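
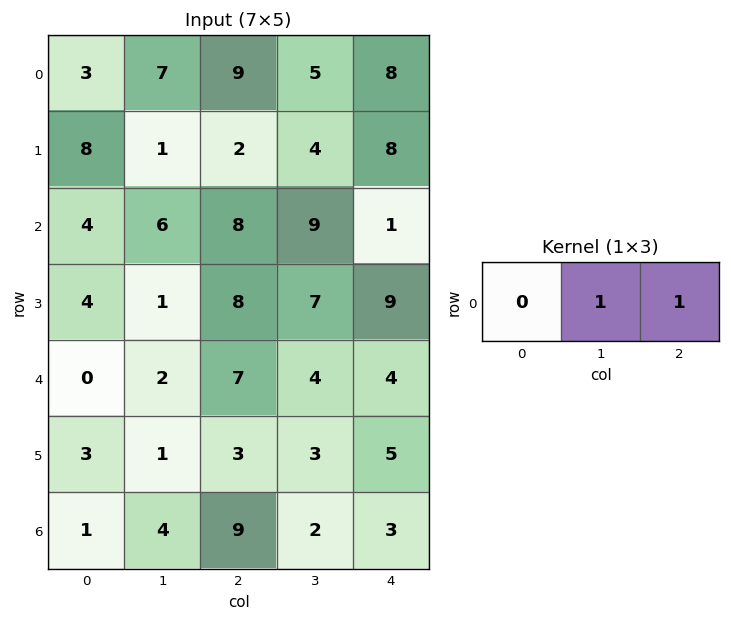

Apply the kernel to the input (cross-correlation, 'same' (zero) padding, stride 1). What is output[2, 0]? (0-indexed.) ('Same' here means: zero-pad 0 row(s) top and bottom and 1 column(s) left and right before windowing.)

10

The receptive field on the zero-padded input at this output position is [0 4 6]. Elementwise product with the kernel and sum: 4·1 + 6·1.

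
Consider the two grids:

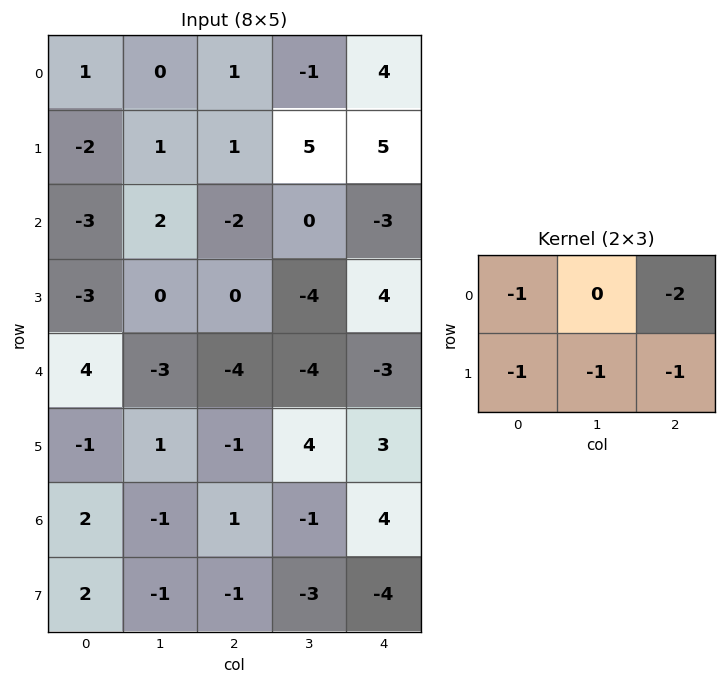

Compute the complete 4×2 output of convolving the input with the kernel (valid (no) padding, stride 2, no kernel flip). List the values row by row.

-3 -20
10 8
5 4
-4 -1

Output[0,0]: The receptive field on the input at this output position is [1 0 1 / -2 1 1]. Elementwise product with the kernel and sum: 1·-1 + 1·-2 + -2·-1 + 1·-1 + 1·-1.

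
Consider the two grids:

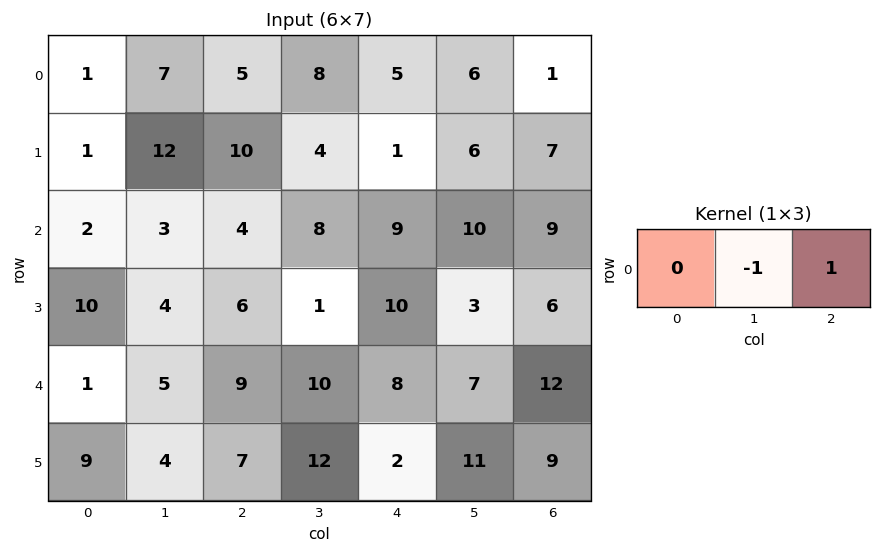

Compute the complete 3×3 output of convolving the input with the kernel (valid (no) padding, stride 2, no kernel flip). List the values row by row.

-2 -3 -5
1 1 -1
4 -2 5

Output[0,0]: The receptive field on the input at this output position is [1 7 5]. Elementwise product with the kernel and sum: 7·-1 + 5·1.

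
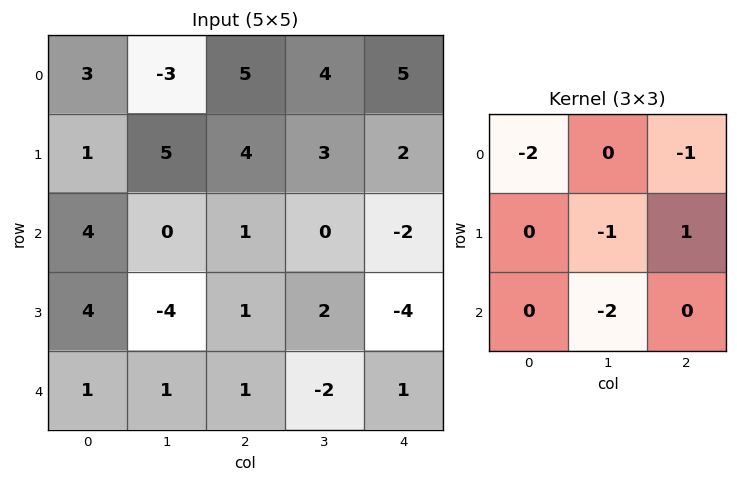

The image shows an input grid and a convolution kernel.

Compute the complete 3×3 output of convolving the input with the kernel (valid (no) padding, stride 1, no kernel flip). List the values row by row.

-12 -1 -16
3 -16 -16
-6 -1 -2

Output[0,0]: The receptive field on the input at this output position is [3 -3 5 / 1 5 4 / 4 0 1]. Elementwise product with the kernel and sum: 3·-2 + 5·-1 + 5·-1 + 4·1 + 0·-2.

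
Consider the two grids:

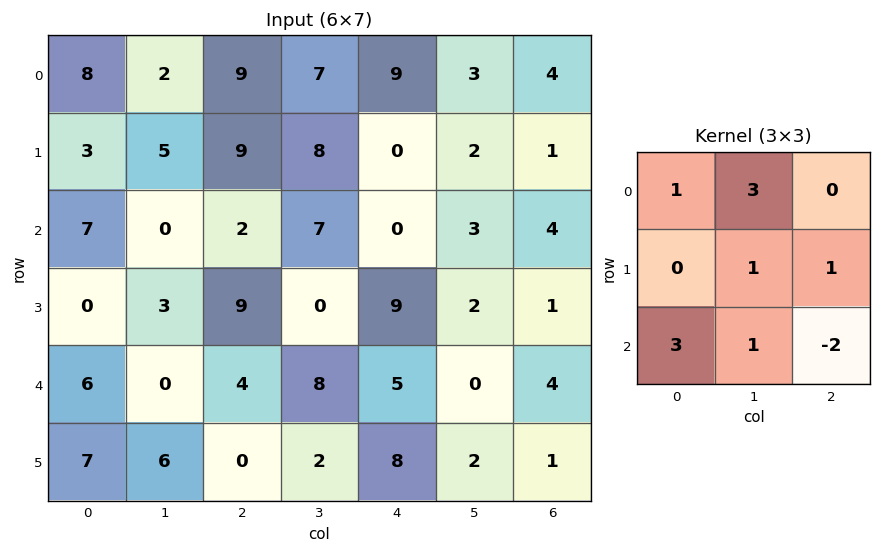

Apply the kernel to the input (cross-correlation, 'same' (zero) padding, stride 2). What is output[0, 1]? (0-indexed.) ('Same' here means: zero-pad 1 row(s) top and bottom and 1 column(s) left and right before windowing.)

The receptive field on the zero-padded input at this output position is [0 0 0 / 2 9 7 / 5 9 8]. Elementwise product with the kernel and sum: 0·1 + 0·3 + 9·1 + 7·1 + 5·3 + 9·1 + 8·-2.

24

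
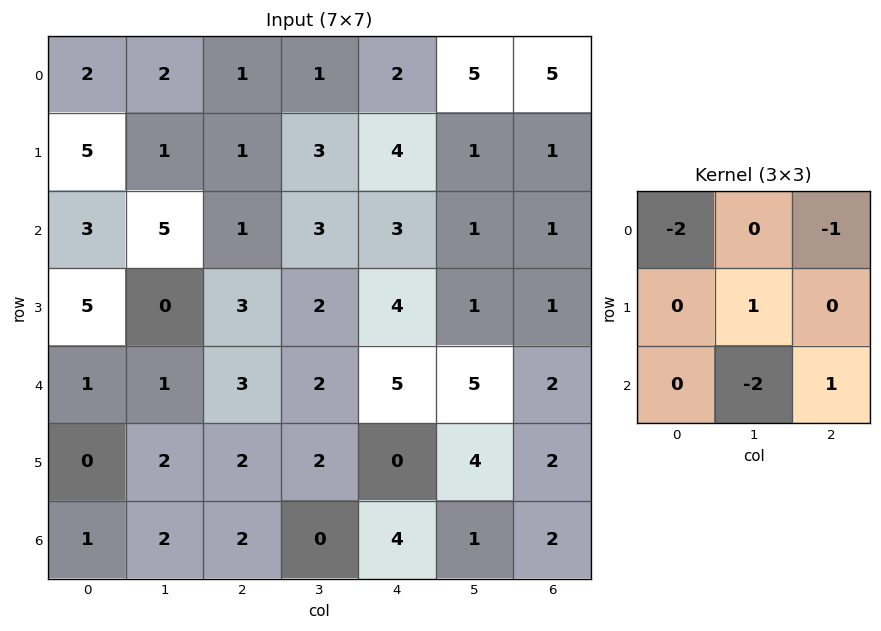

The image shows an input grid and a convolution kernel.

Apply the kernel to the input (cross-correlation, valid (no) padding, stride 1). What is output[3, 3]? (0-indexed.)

The receptive field on the input at this output position is [2 4 1 / 2 5 5 / 2 0 4]. Elementwise product with the kernel and sum: 2·-2 + 1·-1 + 5·1 + 0·-2 + 4·1.

4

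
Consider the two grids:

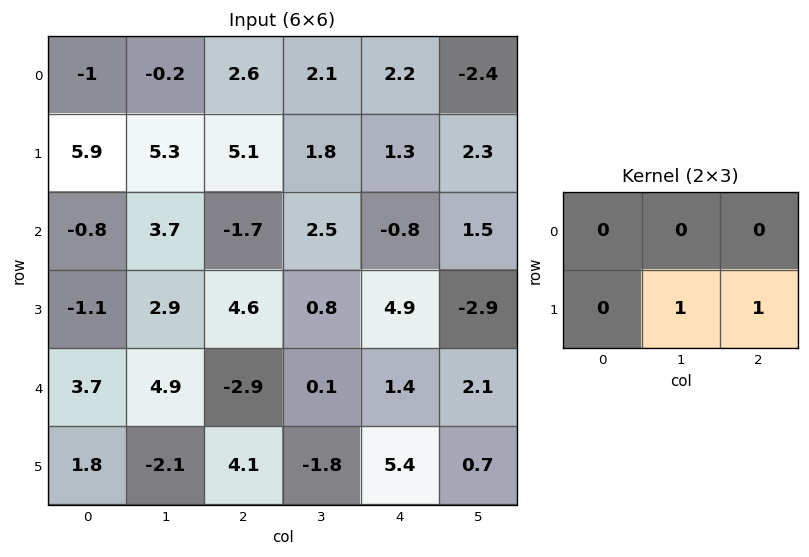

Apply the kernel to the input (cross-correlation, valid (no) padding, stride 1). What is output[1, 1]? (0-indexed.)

The receptive field on the input at this output position is [5.3 5.1 1.8 / 3.7 -1.7 2.5]. Elementwise product with the kernel and sum: -1.7·1 + 2.5·1.

0.8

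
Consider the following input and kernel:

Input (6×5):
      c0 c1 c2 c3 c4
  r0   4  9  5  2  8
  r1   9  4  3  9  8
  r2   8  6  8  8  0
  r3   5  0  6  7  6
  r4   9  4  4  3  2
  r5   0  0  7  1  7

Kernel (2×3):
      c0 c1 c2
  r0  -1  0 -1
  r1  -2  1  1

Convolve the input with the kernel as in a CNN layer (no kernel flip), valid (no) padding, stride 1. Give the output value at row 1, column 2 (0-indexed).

The receptive field on the input at this output position is [3 9 8 / 8 8 0]. Elementwise product with the kernel and sum: 3·-1 + 8·-1 + 8·-2 + 8·1 + 0·1.

-19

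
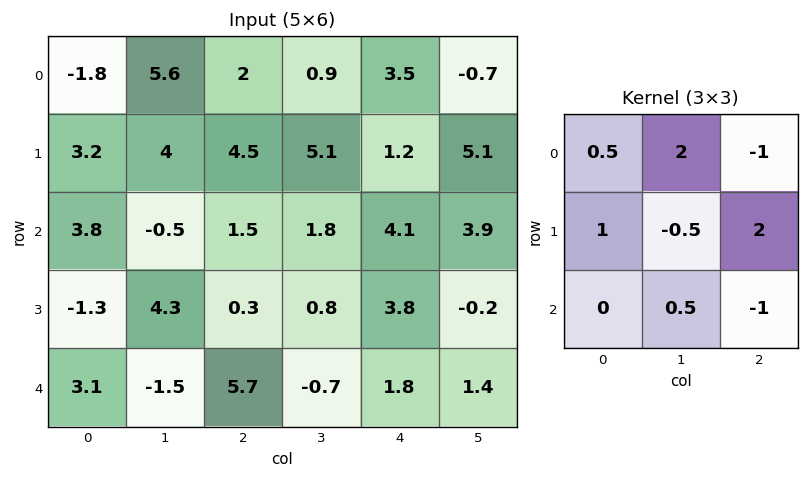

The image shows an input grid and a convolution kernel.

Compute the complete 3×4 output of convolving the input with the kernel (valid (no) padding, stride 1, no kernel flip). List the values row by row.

Output[0,0]: The receptive field on the input at this output position is [-1.8 5.6 2 / 3.2 4 4.5 / 3.8 -0.5 1.5]. Elementwise product with the kernel and sum: -1.8·0.5 + 5.6·2 + 2·-1 + 3.2·1 + 4·-0.5 + 4.5·2 + -0.5·0.5 + 1.5·-1.

16.75 16.8 0.45 21
14 7.6 16.65 9.5
-9.9 10.25 5.6 3.2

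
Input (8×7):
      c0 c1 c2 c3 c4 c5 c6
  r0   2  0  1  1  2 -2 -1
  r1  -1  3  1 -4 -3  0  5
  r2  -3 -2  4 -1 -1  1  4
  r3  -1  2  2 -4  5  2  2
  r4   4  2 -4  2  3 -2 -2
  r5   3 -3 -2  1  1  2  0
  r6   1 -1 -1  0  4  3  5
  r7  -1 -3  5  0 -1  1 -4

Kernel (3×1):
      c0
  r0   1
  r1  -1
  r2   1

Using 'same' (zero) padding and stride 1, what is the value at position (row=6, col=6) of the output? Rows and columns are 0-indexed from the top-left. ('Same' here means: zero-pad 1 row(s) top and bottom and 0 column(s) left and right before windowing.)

The receptive field on the zero-padded input at this output position is [0 / 5 / -4]. Elementwise product with the kernel and sum: 0·1 + 5·-1 + -4·1.

-9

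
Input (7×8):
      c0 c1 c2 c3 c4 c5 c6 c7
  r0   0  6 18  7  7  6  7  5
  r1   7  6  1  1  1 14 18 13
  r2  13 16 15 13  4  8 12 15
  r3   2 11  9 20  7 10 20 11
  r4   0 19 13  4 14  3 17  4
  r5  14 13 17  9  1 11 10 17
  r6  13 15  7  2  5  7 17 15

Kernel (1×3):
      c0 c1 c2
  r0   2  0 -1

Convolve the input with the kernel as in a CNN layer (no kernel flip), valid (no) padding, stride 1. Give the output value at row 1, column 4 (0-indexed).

The receptive field on the input at this output position is [1 14 18]. Elementwise product with the kernel and sum: 1·2 + 18·-1.

-16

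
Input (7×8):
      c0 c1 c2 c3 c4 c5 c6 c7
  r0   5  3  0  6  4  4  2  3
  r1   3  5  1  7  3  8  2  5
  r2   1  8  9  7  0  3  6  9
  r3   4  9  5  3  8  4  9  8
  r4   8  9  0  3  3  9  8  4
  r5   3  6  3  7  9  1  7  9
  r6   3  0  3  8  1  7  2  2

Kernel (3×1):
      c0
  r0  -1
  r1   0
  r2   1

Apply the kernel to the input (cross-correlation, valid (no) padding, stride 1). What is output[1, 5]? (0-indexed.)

-4

The receptive field on the input at this output position is [8 / 3 / 4]. Elementwise product with the kernel and sum: 8·-1 + 4·1.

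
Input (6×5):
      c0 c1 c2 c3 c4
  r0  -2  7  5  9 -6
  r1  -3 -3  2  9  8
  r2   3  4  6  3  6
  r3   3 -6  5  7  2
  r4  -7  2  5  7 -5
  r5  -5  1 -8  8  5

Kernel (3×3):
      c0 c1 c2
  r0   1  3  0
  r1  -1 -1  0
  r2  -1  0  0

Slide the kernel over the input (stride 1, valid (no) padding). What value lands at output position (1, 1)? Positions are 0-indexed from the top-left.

The receptive field on the input at this output position is [-3 2 9 / 4 6 3 / -6 5 7]. Elementwise product with the kernel and sum: -3·1 + 2·3 + 4·-1 + 6·-1 + -6·-1.

-1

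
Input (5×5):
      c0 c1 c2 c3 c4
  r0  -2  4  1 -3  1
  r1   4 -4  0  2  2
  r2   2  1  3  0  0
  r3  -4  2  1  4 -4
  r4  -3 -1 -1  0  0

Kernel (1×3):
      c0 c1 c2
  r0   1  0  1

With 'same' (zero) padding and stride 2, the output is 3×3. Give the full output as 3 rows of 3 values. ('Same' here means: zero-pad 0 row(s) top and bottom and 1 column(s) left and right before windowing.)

4 1 -3
1 1 0
-1 -1 0

Output[0,0]: The receptive field on the zero-padded input at this output position is [0 -2 4]. Elementwise product with the kernel and sum: 0·1 + 4·1.
Output[0,1]: The receptive field on the zero-padded input at this output position is [4 1 -3]. Elementwise product with the kernel and sum: 4·1 + -3·1.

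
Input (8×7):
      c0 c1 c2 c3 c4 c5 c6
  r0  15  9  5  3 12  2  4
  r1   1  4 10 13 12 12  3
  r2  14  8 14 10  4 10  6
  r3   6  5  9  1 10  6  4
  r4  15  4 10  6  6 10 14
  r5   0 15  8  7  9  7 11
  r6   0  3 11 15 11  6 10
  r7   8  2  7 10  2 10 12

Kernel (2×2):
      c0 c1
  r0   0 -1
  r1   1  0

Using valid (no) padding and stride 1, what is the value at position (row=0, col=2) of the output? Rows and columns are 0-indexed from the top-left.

7

The receptive field on the input at this output position is [5 3 / 10 13]. Elementwise product with the kernel and sum: 3·-1 + 10·1.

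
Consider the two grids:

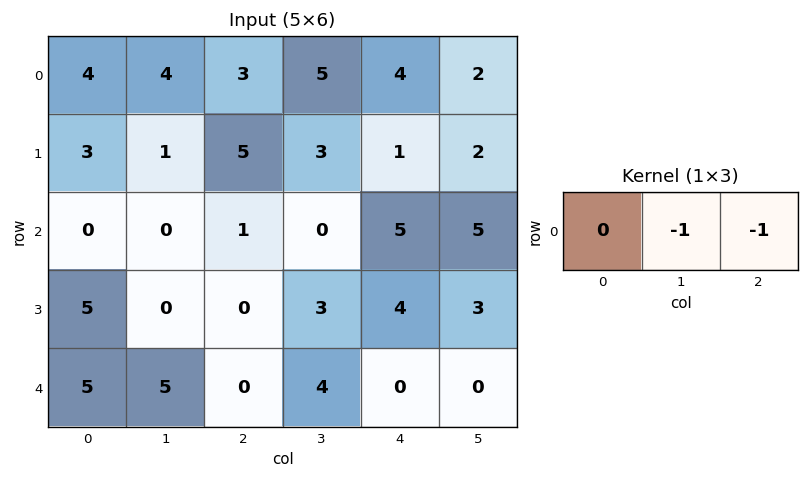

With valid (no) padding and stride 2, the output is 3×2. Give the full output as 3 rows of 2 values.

Output[0,0]: The receptive field on the input at this output position is [4 4 3]. Elementwise product with the kernel and sum: 4·-1 + 3·-1.
Output[0,1]: The receptive field on the input at this output position is [3 5 4]. Elementwise product with the kernel and sum: 5·-1 + 4·-1.

-7 -9
-1 -5
-5 -4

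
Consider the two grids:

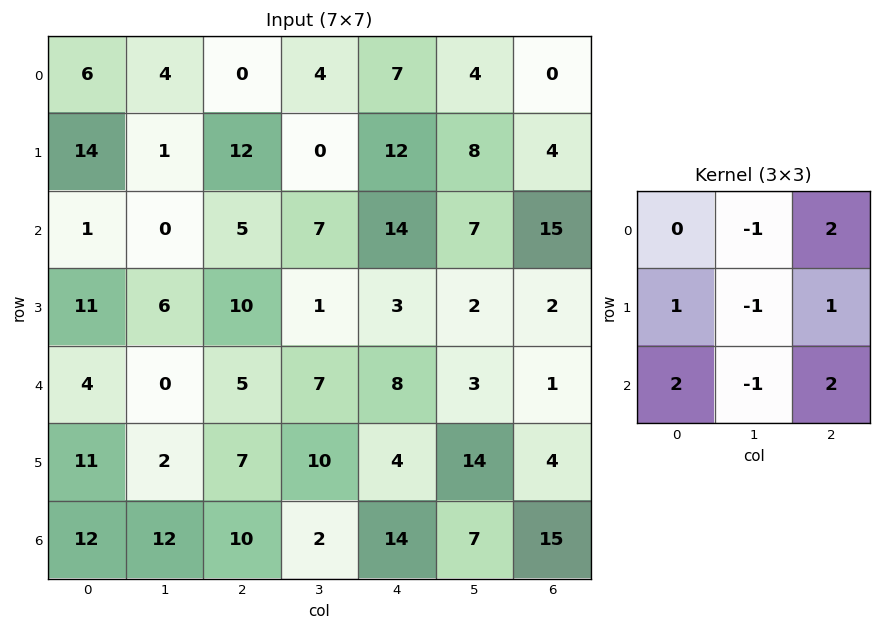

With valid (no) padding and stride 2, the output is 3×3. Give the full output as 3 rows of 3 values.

Output[0,0]: The receptive field on the input at this output position is [6 4 0 / 14 1 12 / 1 0 5]. Elementwise product with the kernel and sum: 4·-1 + 0·2 + 14·1 + 1·-1 + 12·1 + 1·2 + 0·-1 + 5·2.

33 65 55
43 52 41
58 56 44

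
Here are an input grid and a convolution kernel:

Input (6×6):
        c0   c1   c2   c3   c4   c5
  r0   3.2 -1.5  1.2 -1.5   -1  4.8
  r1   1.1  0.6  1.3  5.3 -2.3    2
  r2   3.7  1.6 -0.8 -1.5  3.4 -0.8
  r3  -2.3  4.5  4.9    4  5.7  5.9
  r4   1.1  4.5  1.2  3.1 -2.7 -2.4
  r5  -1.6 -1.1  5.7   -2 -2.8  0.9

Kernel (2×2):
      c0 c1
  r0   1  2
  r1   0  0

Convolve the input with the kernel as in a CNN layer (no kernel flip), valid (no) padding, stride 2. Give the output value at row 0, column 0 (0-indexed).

0.2

The receptive field on the input at this output position is [3.2 -1.5 / 1.1 0.6]. Elementwise product with the kernel and sum: 3.2·1 + -1.5·2.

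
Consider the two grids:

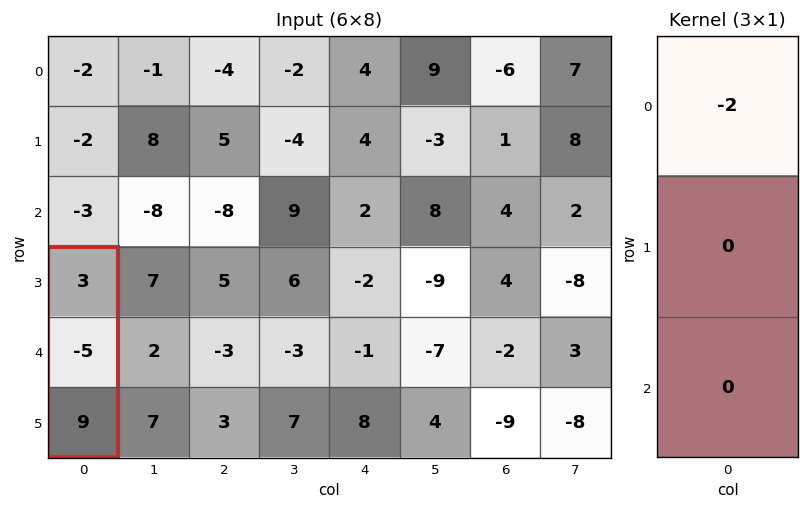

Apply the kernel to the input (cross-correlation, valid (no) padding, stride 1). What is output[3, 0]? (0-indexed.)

-6

The receptive field on the input at this output position is [3 / -5 / 9]. Elementwise product with the kernel and sum: 3·-2.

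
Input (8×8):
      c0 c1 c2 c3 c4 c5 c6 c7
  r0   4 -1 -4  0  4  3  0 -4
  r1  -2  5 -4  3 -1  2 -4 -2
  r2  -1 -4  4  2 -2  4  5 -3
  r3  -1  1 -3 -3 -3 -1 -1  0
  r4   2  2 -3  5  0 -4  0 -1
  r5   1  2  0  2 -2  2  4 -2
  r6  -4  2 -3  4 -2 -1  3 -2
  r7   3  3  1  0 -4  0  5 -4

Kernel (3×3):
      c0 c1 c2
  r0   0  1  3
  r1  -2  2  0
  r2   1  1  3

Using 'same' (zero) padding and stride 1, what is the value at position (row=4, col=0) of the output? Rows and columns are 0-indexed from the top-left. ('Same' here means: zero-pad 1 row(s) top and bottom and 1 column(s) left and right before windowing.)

13

The receptive field on the zero-padded input at this output position is [0 -1 1 / 0 2 2 / 0 1 2]. Elementwise product with the kernel and sum: -1·1 + 1·3 + 0·-2 + 2·2 + 0·1 + 1·1 + 2·3.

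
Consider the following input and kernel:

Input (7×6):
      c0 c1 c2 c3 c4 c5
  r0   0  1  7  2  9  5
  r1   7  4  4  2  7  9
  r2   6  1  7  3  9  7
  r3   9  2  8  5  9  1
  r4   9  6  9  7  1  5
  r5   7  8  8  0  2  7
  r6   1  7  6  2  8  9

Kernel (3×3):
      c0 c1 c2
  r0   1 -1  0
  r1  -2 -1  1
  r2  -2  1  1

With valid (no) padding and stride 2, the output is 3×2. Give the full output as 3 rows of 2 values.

-19 0
-10 -18
0 -14

Output[0,0]: The receptive field on the input at this output position is [0 1 7 / 7 4 4 / 6 1 7]. Elementwise product with the kernel and sum: 0·1 + 1·-1 + 7·-2 + 4·-1 + 4·1 + 6·-2 + 1·1 + 7·1.
Output[0,1]: The receptive field on the input at this output position is [7 2 9 / 4 2 7 / 7 3 9]. Elementwise product with the kernel and sum: 7·1 + 2·-1 + 4·-2 + 2·-1 + 7·1 + 7·-2 + 3·1 + 9·1.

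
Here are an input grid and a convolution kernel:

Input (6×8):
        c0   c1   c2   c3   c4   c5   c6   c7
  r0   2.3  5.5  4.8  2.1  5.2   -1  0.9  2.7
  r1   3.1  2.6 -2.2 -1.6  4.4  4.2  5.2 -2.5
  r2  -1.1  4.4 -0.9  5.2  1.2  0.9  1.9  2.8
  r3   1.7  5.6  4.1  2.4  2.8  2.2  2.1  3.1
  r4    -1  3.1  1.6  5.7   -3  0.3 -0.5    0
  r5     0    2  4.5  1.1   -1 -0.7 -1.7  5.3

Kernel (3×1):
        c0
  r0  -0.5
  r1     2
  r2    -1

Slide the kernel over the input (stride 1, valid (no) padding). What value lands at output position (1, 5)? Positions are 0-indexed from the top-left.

The receptive field on the input at this output position is [4.2 / 0.9 / 2.2]. Elementwise product with the kernel and sum: 4.2·-0.5 + 0.9·2 + 2.2·-1.

-2.5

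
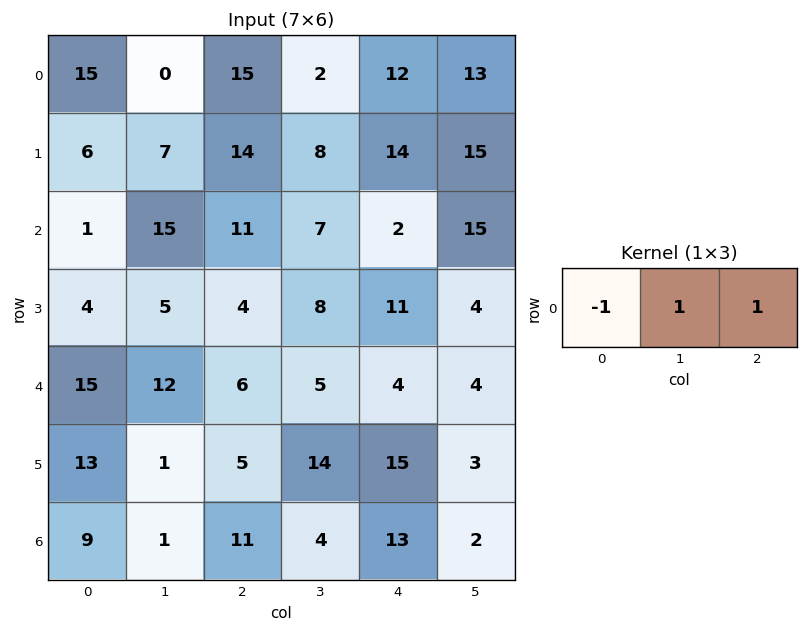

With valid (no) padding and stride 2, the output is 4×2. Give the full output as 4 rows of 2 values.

0 -1
25 -2
3 3
3 6

Output[0,0]: The receptive field on the input at this output position is [15 0 15]. Elementwise product with the kernel and sum: 15·-1 + 0·1 + 15·1.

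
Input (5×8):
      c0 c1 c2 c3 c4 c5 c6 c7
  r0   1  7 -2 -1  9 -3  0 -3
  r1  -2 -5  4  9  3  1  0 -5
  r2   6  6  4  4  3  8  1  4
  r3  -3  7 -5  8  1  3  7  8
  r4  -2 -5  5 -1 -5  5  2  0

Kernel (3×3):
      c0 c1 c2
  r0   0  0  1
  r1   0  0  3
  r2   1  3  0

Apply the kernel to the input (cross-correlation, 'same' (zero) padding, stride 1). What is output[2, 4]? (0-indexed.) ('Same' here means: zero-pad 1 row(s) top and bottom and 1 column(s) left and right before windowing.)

The receptive field on the zero-padded input at this output position is [9 3 1 / 4 3 8 / 8 1 3]. Elementwise product with the kernel and sum: 1·1 + 8·3 + 8·1 + 1·3.

36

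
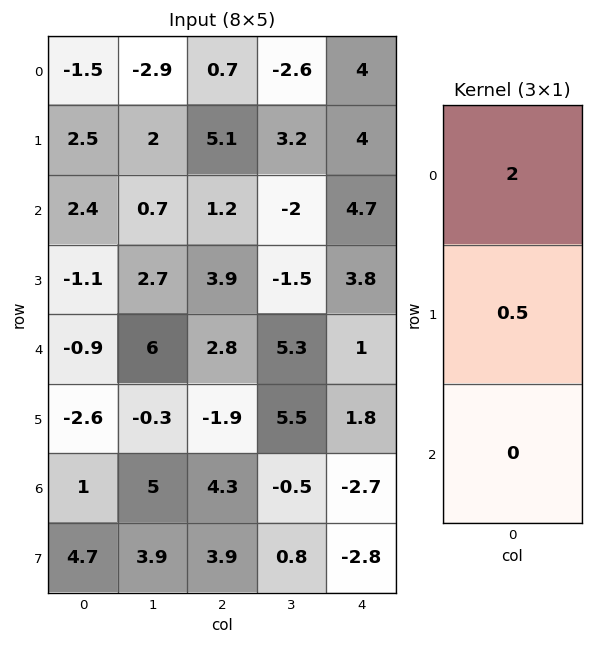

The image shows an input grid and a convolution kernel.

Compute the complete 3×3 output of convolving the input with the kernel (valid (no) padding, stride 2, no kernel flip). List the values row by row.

-1.75 3.95 10
4.25 4.35 11.3
-3.1 4.65 2.9

Output[0,0]: The receptive field on the input at this output position is [-1.5 / 2.5 / 2.4]. Elementwise product with the kernel and sum: -1.5·2 + 2.5·0.5.
Output[0,1]: The receptive field on the input at this output position is [0.7 / 5.1 / 1.2]. Elementwise product with the kernel and sum: 0.7·2 + 5.1·0.5.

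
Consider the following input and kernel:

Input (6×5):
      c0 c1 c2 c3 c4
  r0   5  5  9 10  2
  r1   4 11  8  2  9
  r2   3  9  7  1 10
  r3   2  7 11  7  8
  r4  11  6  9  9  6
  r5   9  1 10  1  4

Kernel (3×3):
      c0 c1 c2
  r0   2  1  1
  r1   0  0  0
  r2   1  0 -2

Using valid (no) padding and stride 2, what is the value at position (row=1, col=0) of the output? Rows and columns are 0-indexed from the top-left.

The receptive field on the input at this output position is [3 9 7 / 2 7 11 / 11 6 9]. Elementwise product with the kernel and sum: 3·2 + 9·1 + 7·1 + 11·1 + 9·-2.

15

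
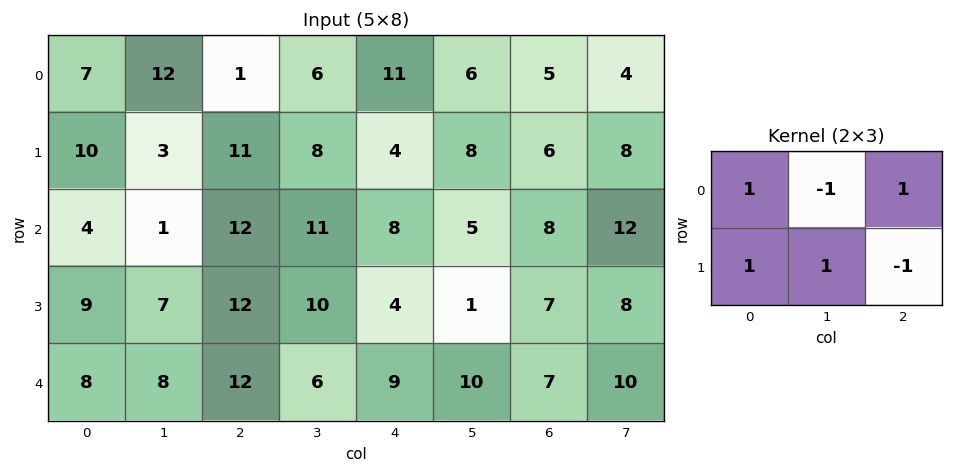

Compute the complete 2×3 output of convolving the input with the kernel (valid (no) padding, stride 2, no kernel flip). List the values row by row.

Output[0,0]: The receptive field on the input at this output position is [7 12 1 / 10 3 11]. Elementwise product with the kernel and sum: 7·1 + 12·-1 + 1·1 + 10·1 + 3·1 + 11·-1.

-2 21 16
19 27 9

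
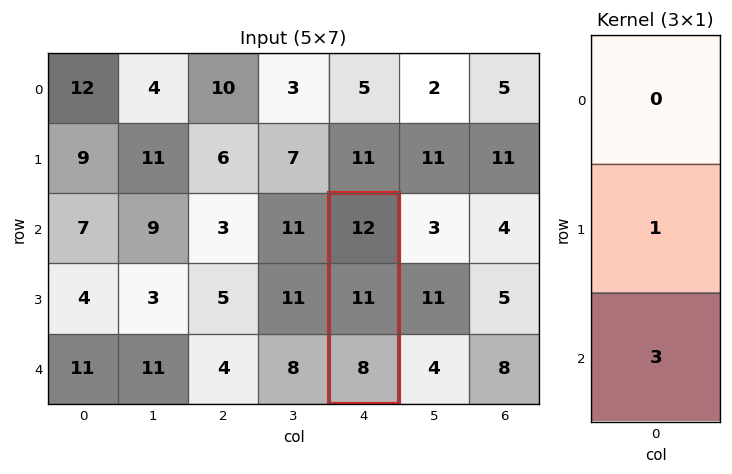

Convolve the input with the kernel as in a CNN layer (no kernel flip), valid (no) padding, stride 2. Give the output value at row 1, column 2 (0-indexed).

35

The receptive field on the input at this output position is [12 / 11 / 8]. Elementwise product with the kernel and sum: 11·1 + 8·3.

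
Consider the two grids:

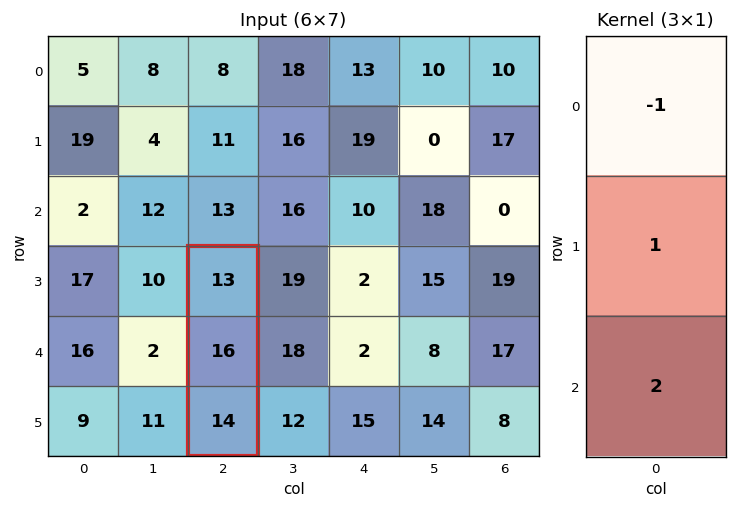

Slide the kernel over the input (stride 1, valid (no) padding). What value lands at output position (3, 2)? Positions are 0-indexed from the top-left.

The receptive field on the input at this output position is [13 / 16 / 14]. Elementwise product with the kernel and sum: 13·-1 + 16·1 + 14·2.

31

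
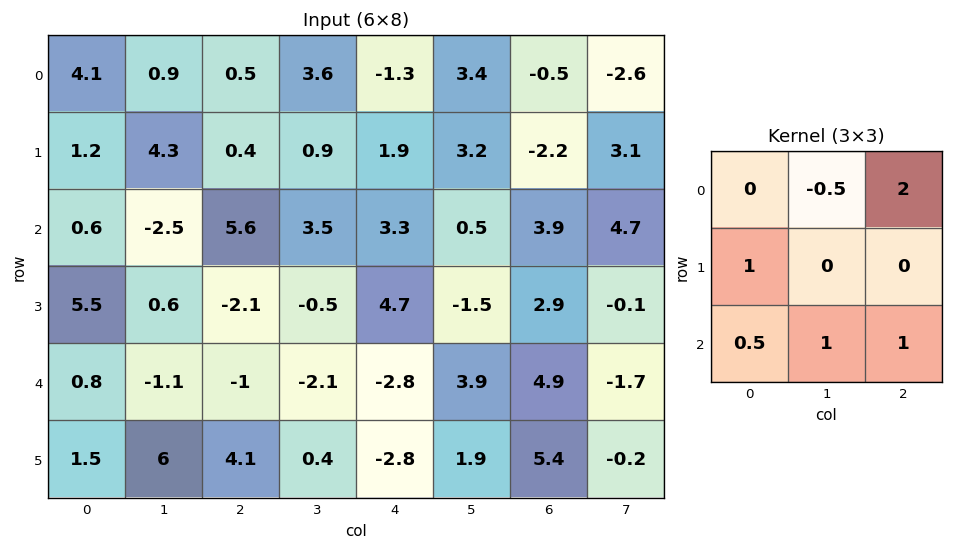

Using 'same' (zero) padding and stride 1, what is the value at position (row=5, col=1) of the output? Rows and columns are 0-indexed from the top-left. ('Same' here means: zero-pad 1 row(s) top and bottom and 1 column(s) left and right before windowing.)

The receptive field on the zero-padded input at this output position is [0.8 -1.1 -1 / 1.5 6 4.1 / 0 0 0]. Elementwise product with the kernel and sum: -1.1·-0.5 + -1·2 + 1.5·1 + 0·0.5 + 0·1 + 0·1.

0.05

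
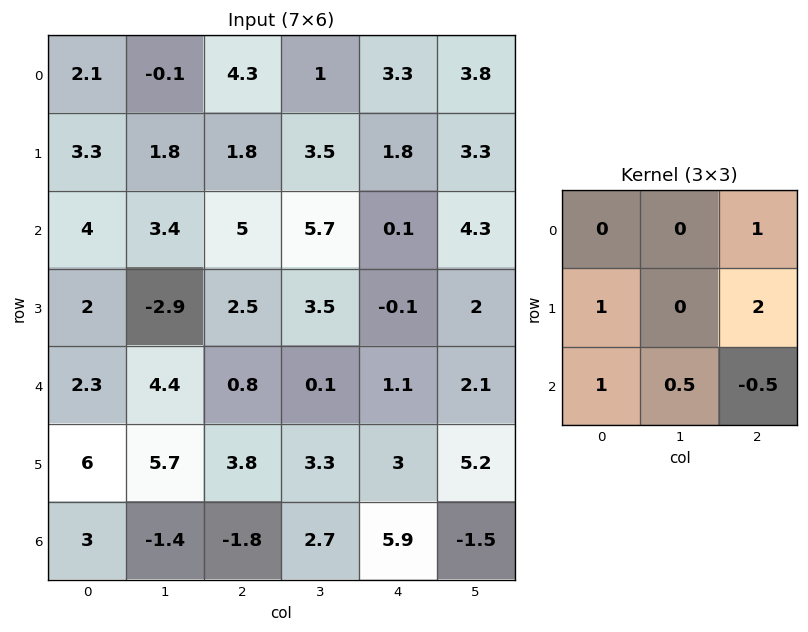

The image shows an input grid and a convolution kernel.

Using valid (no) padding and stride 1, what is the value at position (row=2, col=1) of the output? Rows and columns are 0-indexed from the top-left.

The receptive field on the input at this output position is [3.4 5 5.7 / -2.9 2.5 3.5 / 4.4 0.8 0.1]. Elementwise product with the kernel and sum: 5.7·1 + -2.9·1 + 3.5·2 + 4.4·1 + 0.8·0.5 + 0.1·-0.5.

14.55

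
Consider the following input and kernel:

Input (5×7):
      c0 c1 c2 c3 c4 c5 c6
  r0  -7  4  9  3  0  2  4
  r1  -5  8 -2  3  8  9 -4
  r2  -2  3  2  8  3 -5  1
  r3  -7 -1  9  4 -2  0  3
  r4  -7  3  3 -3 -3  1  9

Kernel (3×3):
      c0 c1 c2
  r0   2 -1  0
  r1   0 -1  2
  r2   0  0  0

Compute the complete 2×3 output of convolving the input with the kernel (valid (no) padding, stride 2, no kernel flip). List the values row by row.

Output[0,0]: The receptive field on the input at this output position is [-7 4 9 / -5 8 -2 / -2 3 2]. Elementwise product with the kernel and sum: -7·2 + 4·-1 + 8·-1 + -2·2.

-30 28 -19
12 -12 17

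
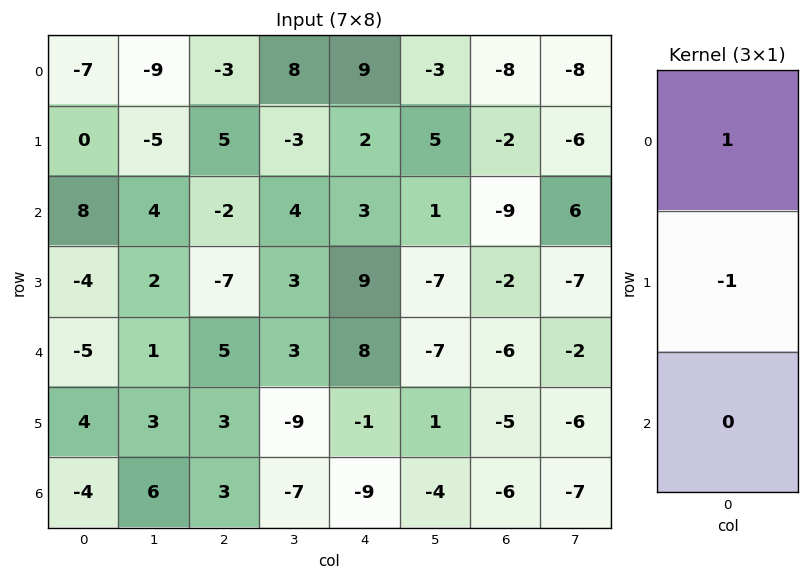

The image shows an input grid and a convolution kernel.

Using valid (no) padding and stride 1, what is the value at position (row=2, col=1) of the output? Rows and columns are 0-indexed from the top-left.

2

The receptive field on the input at this output position is [4 / 2 / 1]. Elementwise product with the kernel and sum: 4·1 + 2·-1.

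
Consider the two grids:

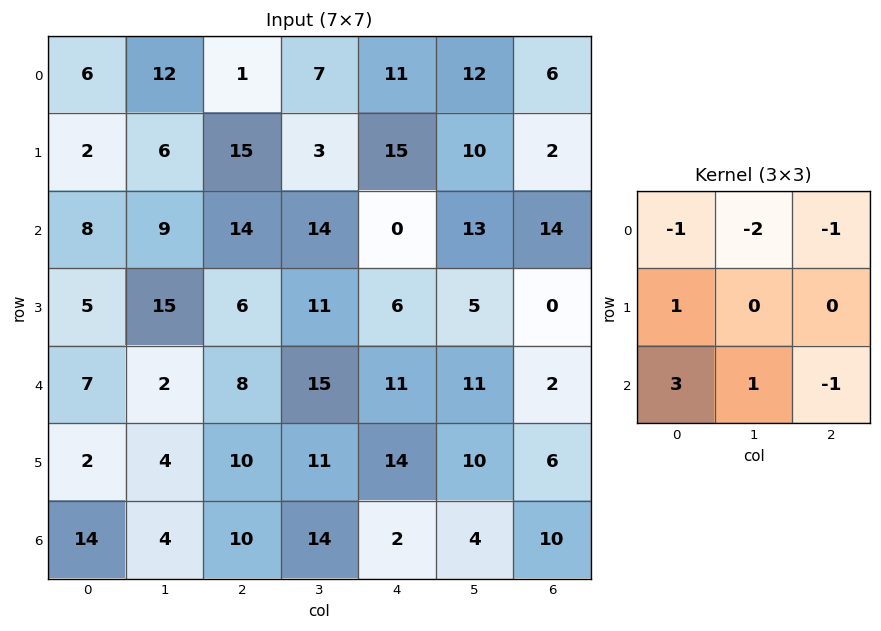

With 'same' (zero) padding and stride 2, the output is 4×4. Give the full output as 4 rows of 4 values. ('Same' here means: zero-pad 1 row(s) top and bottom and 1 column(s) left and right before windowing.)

-4 42 21 44
-20 10 5 14
-27 -25 24 42
-8 -31 -35 -18

Output[0,0]: The receptive field on the zero-padded input at this output position is [0 0 0 / 0 6 12 / 0 2 6]. Elementwise product with the kernel and sum: 0·-1 + 0·-2 + 0·-1 + 0·1 + 0·3 + 2·1 + 6·-1.
Output[0,1]: The receptive field on the zero-padded input at this output position is [0 0 0 / 12 1 7 / 6 15 3]. Elementwise product with the kernel and sum: 0·-1 + 0·-2 + 0·-1 + 12·1 + 6·3 + 15·1 + 3·-1.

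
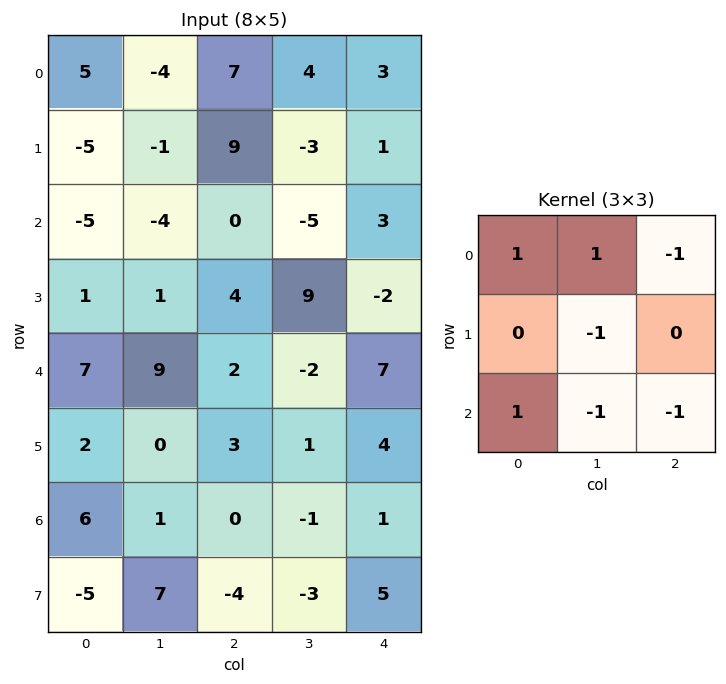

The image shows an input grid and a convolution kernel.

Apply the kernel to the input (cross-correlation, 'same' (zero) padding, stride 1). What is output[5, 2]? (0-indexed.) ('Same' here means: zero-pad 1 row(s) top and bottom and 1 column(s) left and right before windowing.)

12

The receptive field on the zero-padded input at this output position is [9 2 -2 / 0 3 1 / 1 0 -1]. Elementwise product with the kernel and sum: 9·1 + 2·1 + -2·-1 + 3·-1 + 1·1 + 0·-1 + -1·-1.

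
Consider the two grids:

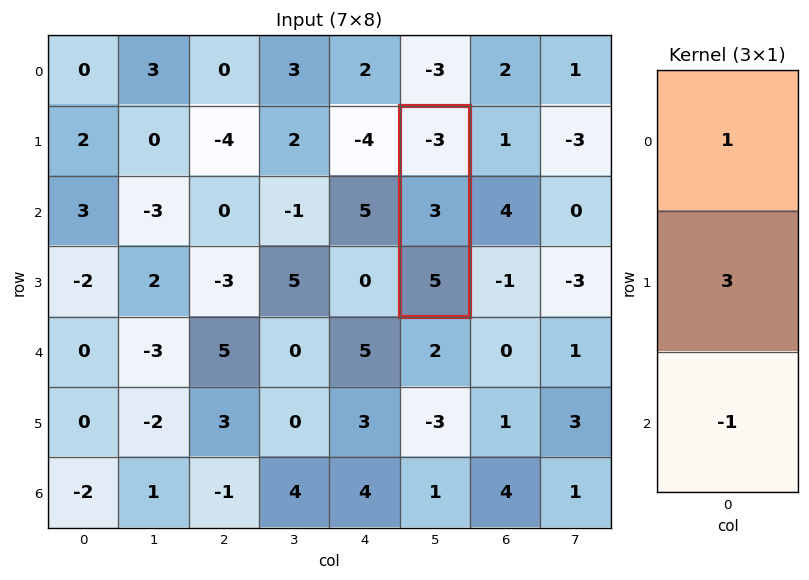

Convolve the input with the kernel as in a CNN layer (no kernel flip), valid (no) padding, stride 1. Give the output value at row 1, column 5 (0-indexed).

1

The receptive field on the input at this output position is [-3 / 3 / 5]. Elementwise product with the kernel and sum: -3·1 + 3·3 + 5·-1.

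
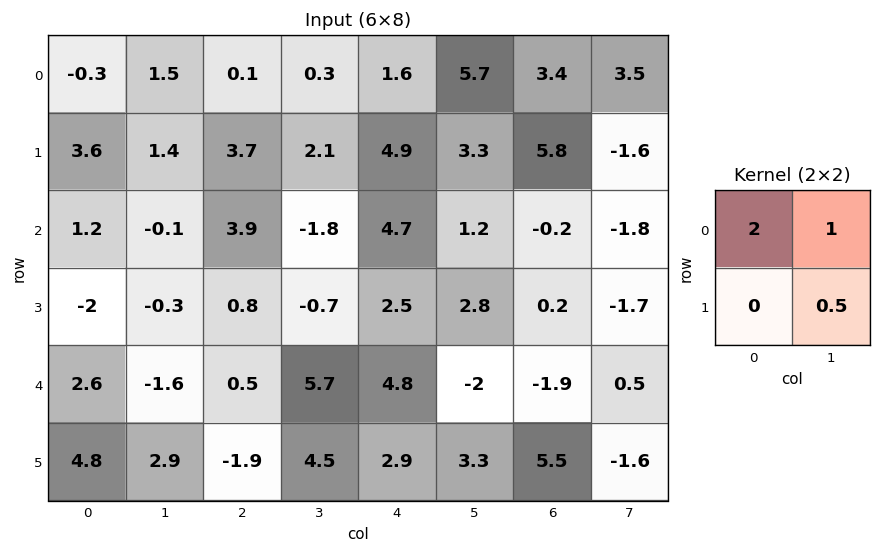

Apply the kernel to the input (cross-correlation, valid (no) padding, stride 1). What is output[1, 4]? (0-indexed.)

13.7

The receptive field on the input at this output position is [4.9 3.3 / 4.7 1.2]. Elementwise product with the kernel and sum: 4.9·2 + 3.3·1 + 1.2·0.5.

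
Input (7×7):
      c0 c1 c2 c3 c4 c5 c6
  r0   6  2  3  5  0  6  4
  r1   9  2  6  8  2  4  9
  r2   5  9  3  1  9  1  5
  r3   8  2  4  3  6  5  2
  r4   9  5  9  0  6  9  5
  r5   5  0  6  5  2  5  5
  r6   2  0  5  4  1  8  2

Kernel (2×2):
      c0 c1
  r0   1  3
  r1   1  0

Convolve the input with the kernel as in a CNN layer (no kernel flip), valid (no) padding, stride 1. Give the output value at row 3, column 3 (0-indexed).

The receptive field on the input at this output position is [3 6 / 0 6]. Elementwise product with the kernel and sum: 3·1 + 6·3 + 0·1.

21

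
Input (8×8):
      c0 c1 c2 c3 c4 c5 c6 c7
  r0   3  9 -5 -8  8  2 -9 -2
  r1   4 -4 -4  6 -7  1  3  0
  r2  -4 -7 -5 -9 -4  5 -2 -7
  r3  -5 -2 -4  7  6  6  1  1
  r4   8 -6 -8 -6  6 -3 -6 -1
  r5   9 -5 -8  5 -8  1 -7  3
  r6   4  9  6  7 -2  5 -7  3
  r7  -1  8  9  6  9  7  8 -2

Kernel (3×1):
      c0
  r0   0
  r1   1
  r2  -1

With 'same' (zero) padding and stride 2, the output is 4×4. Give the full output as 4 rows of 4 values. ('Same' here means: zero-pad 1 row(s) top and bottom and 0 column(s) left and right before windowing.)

-1 -1 15 -12
1 -1 -10 -3
-1 0 14 1
5 -3 -11 -15

Output[0,0]: The receptive field on the zero-padded input at this output position is [0 / 3 / 4]. Elementwise product with the kernel and sum: 3·1 + 4·-1.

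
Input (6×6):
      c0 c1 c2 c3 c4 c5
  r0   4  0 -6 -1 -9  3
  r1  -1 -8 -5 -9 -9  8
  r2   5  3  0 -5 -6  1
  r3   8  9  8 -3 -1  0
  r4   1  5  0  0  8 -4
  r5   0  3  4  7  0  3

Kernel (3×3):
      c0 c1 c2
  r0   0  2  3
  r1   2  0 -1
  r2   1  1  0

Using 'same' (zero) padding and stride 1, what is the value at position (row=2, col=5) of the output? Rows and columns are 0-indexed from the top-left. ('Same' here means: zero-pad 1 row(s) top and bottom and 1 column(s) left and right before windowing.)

3

The receptive field on the zero-padded input at this output position is [-9 8 0 / -6 1 0 / -1 0 0]. Elementwise product with the kernel and sum: 8·2 + 0·3 + -6·2 + 0·-1 + -1·1 + 0·1.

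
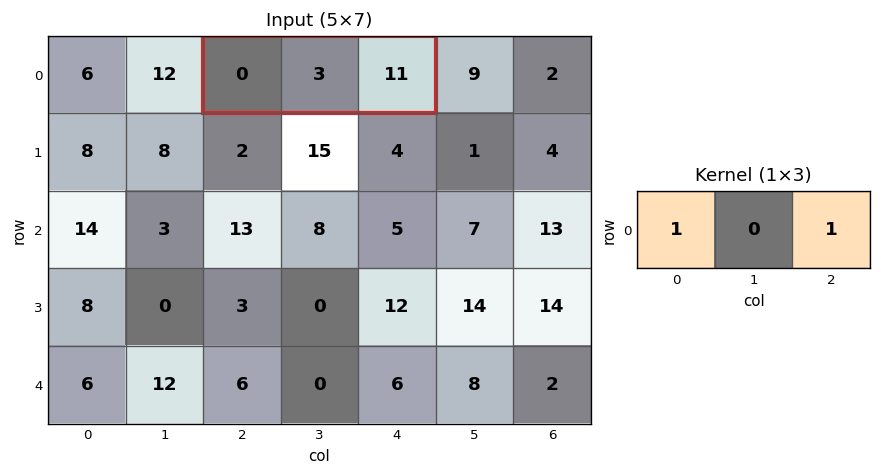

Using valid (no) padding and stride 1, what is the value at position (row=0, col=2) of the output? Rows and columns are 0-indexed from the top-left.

The receptive field on the input at this output position is [0 3 11]. Elementwise product with the kernel and sum: 0·1 + 11·1.

11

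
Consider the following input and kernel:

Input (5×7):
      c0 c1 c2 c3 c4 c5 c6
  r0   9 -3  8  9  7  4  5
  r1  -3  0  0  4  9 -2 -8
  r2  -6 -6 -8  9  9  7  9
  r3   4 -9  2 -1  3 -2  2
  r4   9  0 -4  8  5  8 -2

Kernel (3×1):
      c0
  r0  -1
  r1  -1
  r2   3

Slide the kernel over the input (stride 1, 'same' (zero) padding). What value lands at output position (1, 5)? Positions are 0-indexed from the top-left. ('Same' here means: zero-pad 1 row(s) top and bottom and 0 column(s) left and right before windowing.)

The receptive field on the zero-padded input at this output position is [4 / -2 / 7]. Elementwise product with the kernel and sum: 4·-1 + -2·-1 + 7·3.

19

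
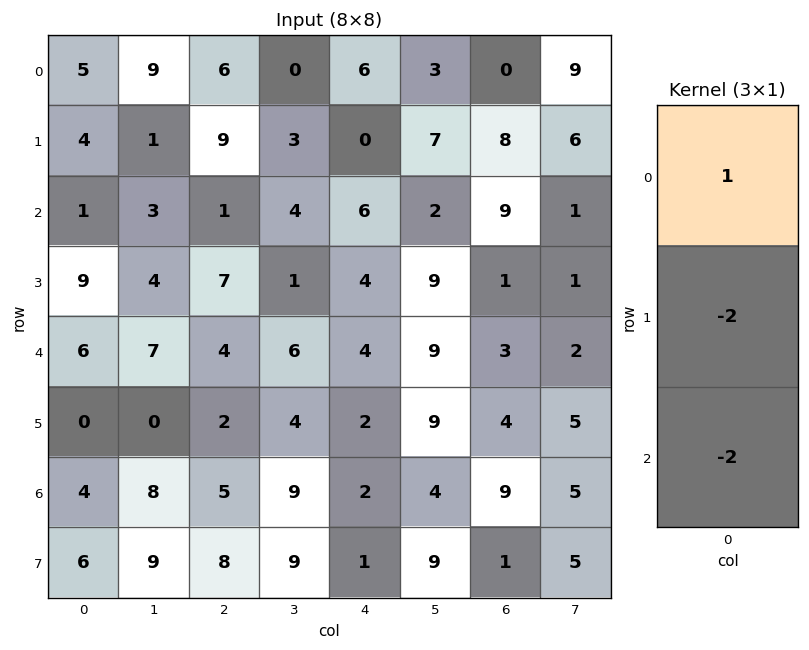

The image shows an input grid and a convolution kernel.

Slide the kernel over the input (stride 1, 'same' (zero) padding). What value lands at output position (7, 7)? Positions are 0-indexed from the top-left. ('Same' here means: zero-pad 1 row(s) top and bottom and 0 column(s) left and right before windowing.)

The receptive field on the zero-padded input at this output position is [5 / 5 / 0]. Elementwise product with the kernel and sum: 5·1 + 5·-2 + 0·-2.

-5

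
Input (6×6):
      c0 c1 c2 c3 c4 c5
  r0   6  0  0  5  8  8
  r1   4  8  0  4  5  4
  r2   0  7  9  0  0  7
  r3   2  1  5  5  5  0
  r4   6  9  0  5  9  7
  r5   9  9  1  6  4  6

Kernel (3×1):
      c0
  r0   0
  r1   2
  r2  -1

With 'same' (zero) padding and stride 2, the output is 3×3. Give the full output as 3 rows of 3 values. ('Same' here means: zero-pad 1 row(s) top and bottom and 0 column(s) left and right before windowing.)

Output[0,0]: The receptive field on the zero-padded input at this output position is [0 / 6 / 4]. Elementwise product with the kernel and sum: 6·2 + 4·-1.

8 0 11
-2 13 -5
3 -1 14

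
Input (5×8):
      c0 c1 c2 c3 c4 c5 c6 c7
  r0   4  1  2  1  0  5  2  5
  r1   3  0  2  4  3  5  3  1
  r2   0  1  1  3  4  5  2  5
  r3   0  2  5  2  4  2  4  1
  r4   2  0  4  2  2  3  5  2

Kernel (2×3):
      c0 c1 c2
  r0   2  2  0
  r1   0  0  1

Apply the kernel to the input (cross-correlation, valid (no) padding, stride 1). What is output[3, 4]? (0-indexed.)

17

The receptive field on the input at this output position is [4 2 4 / 2 3 5]. Elementwise product with the kernel and sum: 4·2 + 2·2 + 5·1.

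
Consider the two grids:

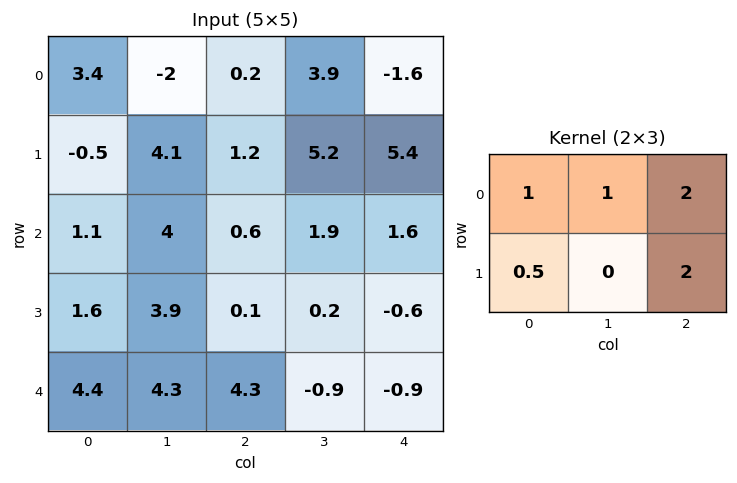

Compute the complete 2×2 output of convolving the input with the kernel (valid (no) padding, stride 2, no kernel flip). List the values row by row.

Output[0,0]: The receptive field on the input at this output position is [3.4 -2 0.2 / -0.5 4.1 1.2]. Elementwise product with the kernel and sum: 3.4·1 + -2·1 + 0.2·2 + -0.5·0.5 + 1.2·2.

3.95 12.3
7.3 4.55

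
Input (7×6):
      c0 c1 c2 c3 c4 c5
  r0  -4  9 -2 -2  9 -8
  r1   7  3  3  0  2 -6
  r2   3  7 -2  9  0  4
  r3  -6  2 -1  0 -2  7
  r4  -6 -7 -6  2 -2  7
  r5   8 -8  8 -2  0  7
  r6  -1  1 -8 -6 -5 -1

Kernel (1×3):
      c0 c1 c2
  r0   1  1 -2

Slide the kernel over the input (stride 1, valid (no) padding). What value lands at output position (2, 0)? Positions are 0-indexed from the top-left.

The receptive field on the input at this output position is [3 7 -2]. Elementwise product with the kernel and sum: 3·1 + 7·1 + -2·-2.

14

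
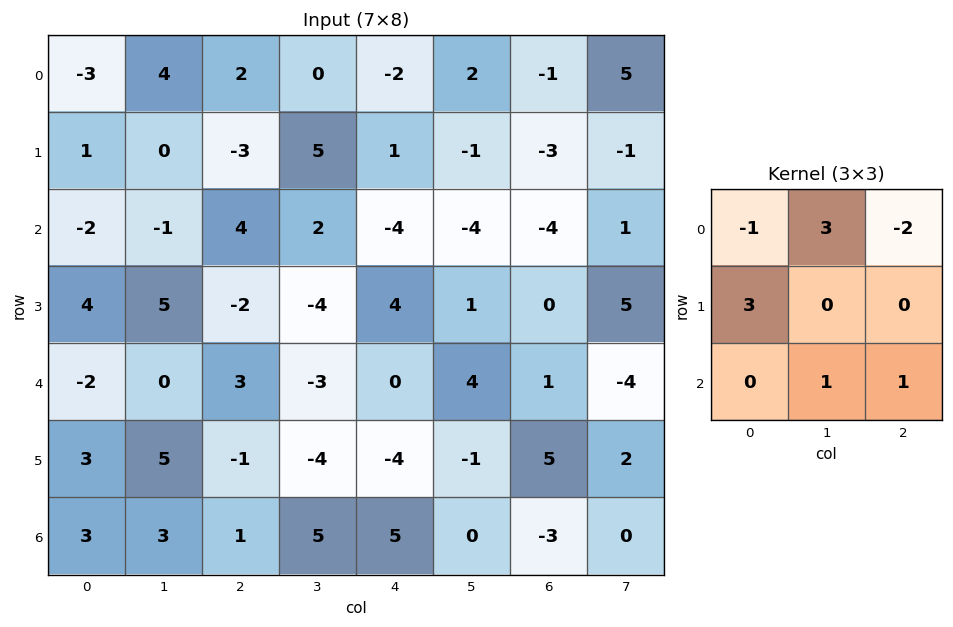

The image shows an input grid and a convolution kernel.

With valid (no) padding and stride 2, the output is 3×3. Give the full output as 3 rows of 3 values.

Output[0,0]: The receptive field on the input at this output position is [-3 4 2 / 1 0 -3 / -2 -1 4]. Elementwise product with the kernel and sum: -3·-1 + 4·3 + 2·-2 + 1·3 + -1·1 + 4·1.

17 -9 5
6 1 17
9 -5 -5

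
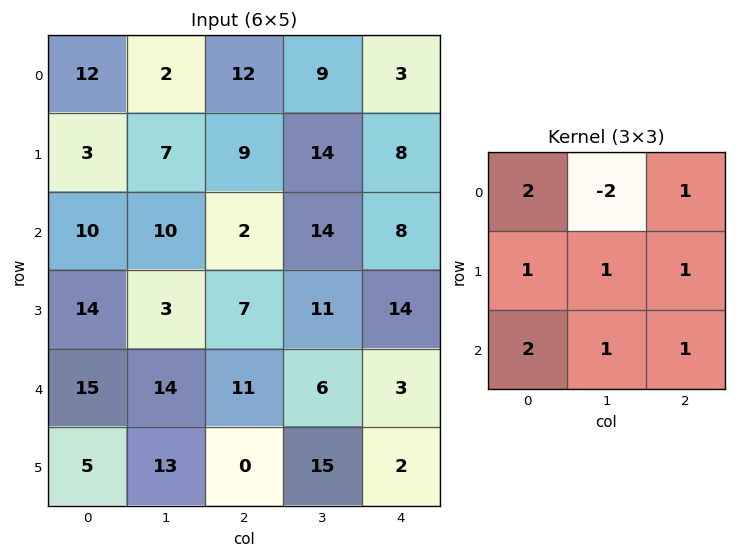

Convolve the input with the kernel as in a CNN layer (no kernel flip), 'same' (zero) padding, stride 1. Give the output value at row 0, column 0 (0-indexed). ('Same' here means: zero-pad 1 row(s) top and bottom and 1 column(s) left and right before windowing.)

24

The receptive field on the zero-padded input at this output position is [0 0 0 / 0 12 2 / 0 3 7]. Elementwise product with the kernel and sum: 0·2 + 0·-2 + 0·1 + 0·1 + 12·1 + 2·1 + 0·2 + 3·1 + 7·1.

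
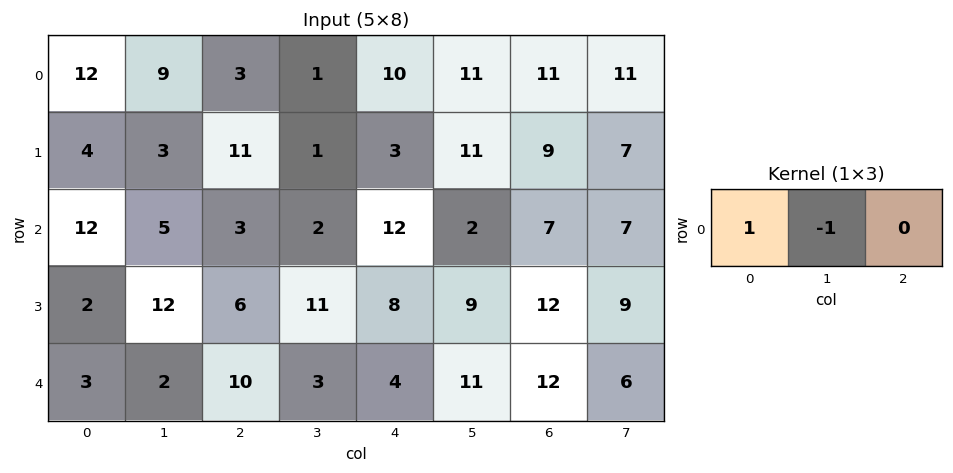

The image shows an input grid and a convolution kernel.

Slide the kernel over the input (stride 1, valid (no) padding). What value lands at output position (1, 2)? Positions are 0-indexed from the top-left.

10

The receptive field on the input at this output position is [11 1 3]. Elementwise product with the kernel and sum: 11·1 + 1·-1.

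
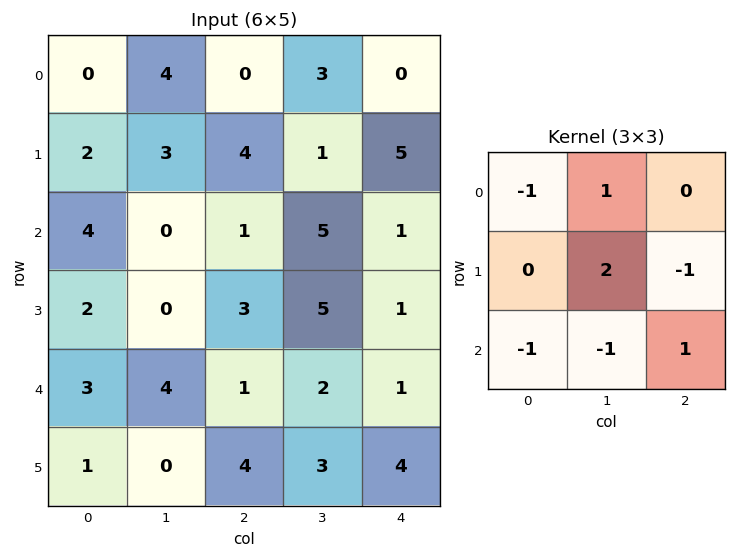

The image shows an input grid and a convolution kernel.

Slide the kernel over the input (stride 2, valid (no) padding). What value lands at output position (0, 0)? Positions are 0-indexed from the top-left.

3

The receptive field on the input at this output position is [0 4 0 / 2 3 4 / 4 0 1]. Elementwise product with the kernel and sum: 0·-1 + 4·1 + 3·2 + 4·-1 + 4·-1 + 0·-1 + 1·1.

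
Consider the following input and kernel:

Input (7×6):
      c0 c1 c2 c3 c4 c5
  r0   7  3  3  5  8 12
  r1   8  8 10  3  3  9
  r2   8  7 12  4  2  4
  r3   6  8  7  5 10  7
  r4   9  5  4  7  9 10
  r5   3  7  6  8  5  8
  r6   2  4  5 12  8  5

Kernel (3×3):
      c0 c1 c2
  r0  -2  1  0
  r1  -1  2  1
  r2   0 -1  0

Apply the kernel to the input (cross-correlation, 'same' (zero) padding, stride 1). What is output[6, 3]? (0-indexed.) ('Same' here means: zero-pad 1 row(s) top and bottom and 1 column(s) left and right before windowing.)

The receptive field on the zero-padded input at this output position is [6 8 5 / 5 12 8 / 0 0 0]. Elementwise product with the kernel and sum: 6·-2 + 8·1 + 5·-1 + 12·2 + 8·1 + 0·-1.

23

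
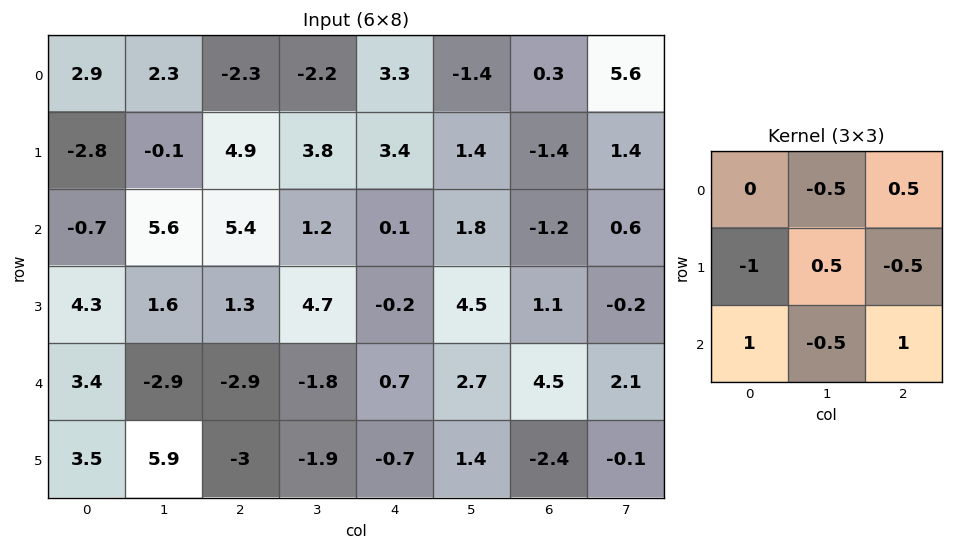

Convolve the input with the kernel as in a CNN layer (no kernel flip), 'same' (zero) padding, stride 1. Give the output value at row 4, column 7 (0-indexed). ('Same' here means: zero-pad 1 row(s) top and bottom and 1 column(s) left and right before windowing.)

-5.7

The receptive field on the zero-padded input at this output position is [1.1 -0.2 0 / 4.5 2.1 0 / -2.4 -0.1 0]. Elementwise product with the kernel and sum: -0.2·-0.5 + 0·0.5 + 4.5·-1 + 2.1·0.5 + 0·-0.5 + -2.4·1 + -0.1·-0.5 + 0·1.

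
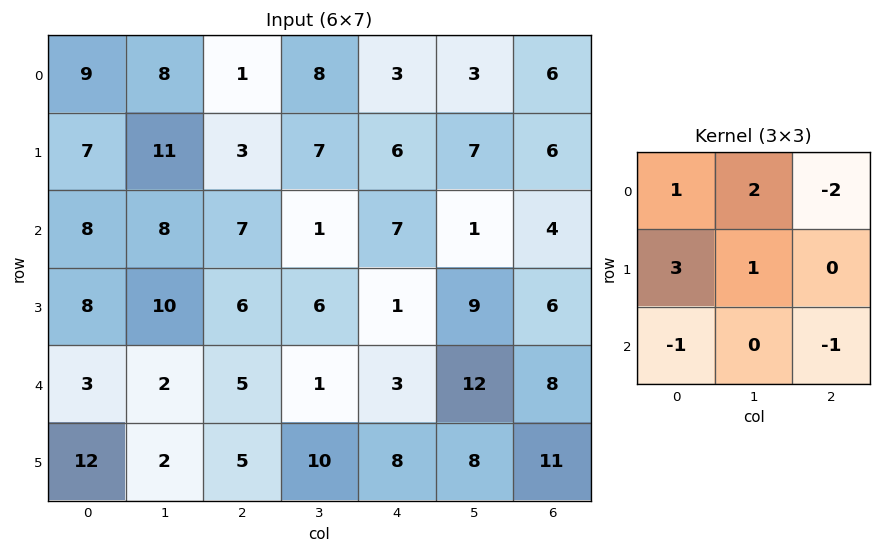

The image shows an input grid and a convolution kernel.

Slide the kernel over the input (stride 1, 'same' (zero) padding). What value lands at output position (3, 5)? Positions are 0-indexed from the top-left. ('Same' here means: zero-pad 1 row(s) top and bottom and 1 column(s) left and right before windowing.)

The receptive field on the zero-padded input at this output position is [7 1 4 / 1 9 6 / 3 12 8]. Elementwise product with the kernel and sum: 7·1 + 1·2 + 4·-2 + 1·3 + 9·1 + 3·-1 + 8·-1.

2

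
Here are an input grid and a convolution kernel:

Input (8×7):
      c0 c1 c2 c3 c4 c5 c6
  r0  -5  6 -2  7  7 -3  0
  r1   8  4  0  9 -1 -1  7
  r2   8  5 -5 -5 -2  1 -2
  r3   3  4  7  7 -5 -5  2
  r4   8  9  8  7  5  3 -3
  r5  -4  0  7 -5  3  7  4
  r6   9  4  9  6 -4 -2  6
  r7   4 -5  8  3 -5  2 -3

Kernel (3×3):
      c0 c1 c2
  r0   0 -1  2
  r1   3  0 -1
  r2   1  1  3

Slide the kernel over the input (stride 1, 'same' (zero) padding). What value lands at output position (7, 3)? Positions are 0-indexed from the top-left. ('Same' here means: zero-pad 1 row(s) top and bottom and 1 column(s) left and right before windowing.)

15

The receptive field on the zero-padded input at this output position is [9 6 -4 / 8 3 -5 / 0 0 0]. Elementwise product with the kernel and sum: 6·-1 + -4·2 + 8·3 + -5·-1 + 0·1 + 0·1 + 0·3.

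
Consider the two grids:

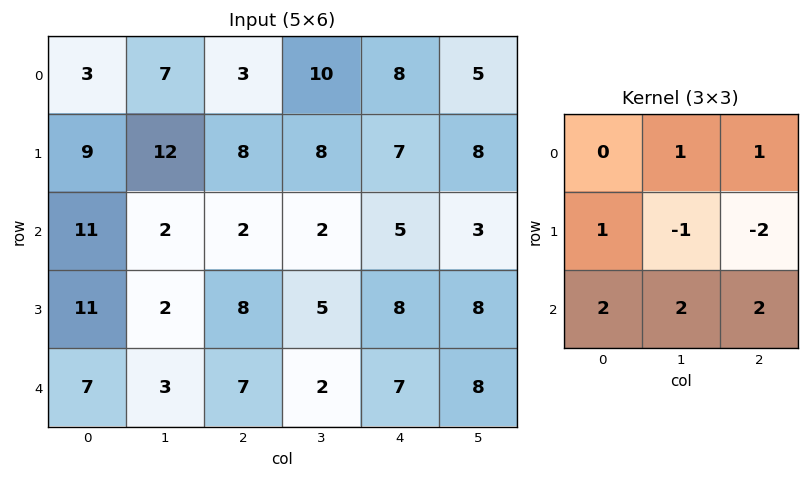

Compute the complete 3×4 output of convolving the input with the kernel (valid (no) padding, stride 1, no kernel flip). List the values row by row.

21 13 22 18
67 42 47 48
31 12 26 23

Output[0,0]: The receptive field on the input at this output position is [3 7 3 / 9 12 8 / 11 2 2]. Elementwise product with the kernel and sum: 7·1 + 3·1 + 9·1 + 12·-1 + 8·-2 + 11·2 + 2·2 + 2·2.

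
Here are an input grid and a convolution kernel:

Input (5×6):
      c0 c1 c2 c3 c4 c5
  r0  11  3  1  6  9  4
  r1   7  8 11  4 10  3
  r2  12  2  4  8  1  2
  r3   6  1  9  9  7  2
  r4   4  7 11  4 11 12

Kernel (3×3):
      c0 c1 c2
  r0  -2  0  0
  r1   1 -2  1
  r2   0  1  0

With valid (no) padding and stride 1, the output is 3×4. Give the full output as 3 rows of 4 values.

-18 -12 19 -24
-1 -5 -24 7
-4 -1 -6 -8

Output[0,0]: The receptive field on the input at this output position is [11 3 1 / 7 8 11 / 12 2 4]. Elementwise product with the kernel and sum: 11·-2 + 7·1 + 8·-2 + 11·1 + 2·1.
Output[0,1]: The receptive field on the input at this output position is [3 1 6 / 8 11 4 / 2 4 8]. Elementwise product with the kernel and sum: 3·-2 + 8·1 + 11·-2 + 4·1 + 4·1.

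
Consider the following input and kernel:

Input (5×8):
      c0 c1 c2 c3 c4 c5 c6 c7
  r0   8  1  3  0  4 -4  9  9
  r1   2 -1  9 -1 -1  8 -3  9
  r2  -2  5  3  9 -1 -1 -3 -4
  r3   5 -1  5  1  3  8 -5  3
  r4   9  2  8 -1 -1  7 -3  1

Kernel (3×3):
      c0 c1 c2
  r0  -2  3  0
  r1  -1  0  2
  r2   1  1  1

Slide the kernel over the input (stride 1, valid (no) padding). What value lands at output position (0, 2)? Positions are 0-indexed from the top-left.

The receptive field on the input at this output position is [3 0 4 / 9 -1 -1 / 3 9 -1]. Elementwise product with the kernel and sum: 3·-2 + 0·3 + 9·-1 + -1·2 + 3·1 + 9·1 + -1·1.

-6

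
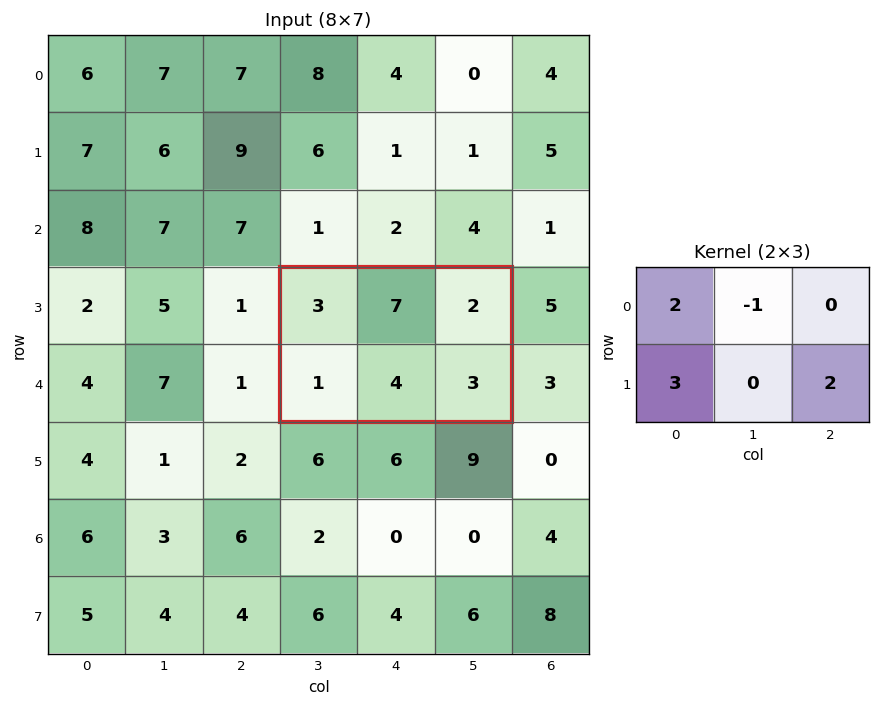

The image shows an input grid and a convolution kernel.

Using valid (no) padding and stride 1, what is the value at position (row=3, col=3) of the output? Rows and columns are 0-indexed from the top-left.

The receptive field on the input at this output position is [3 7 2 / 1 4 3]. Elementwise product with the kernel and sum: 3·2 + 7·-1 + 1·3 + 3·2.

8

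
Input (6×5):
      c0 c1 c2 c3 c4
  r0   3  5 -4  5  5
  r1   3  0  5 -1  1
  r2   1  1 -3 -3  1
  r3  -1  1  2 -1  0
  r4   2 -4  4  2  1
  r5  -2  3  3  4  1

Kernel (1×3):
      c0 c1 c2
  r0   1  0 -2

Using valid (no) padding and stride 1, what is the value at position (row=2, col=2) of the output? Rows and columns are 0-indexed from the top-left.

-5

The receptive field on the input at this output position is [-3 -3 1]. Elementwise product with the kernel and sum: -3·1 + 1·-2.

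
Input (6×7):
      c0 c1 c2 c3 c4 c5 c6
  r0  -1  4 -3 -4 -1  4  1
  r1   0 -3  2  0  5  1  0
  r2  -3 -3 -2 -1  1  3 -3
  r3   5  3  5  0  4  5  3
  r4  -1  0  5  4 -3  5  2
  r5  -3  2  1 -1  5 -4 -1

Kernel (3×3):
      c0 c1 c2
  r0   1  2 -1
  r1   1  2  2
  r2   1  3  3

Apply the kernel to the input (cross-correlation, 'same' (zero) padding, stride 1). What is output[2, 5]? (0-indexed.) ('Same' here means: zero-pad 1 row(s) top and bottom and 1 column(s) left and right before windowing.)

The receptive field on the zero-padded input at this output position is [5 1 0 / 1 3 -3 / 4 5 3]. Elementwise product with the kernel and sum: 5·1 + 1·2 + 0·-1 + 1·1 + 3·2 + -3·2 + 4·1 + 5·3 + 3·3.

36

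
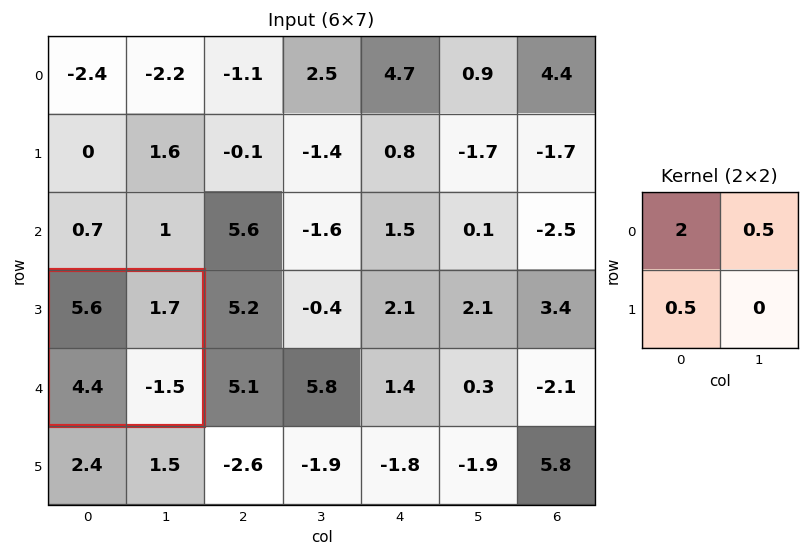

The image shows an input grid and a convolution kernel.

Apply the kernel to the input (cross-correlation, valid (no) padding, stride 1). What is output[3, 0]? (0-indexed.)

14.25

The receptive field on the input at this output position is [5.6 1.7 / 4.4 -1.5]. Elementwise product with the kernel and sum: 5.6·2 + 1.7·0.5 + 4.4·0.5.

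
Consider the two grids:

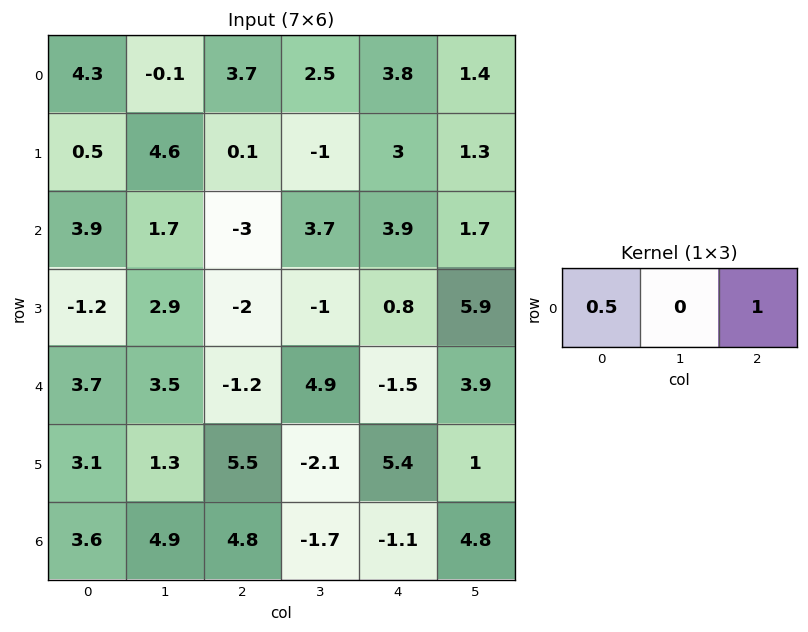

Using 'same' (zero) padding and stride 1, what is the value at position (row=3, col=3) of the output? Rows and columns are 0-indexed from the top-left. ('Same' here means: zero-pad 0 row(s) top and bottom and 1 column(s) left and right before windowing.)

-0.2

The receptive field on the zero-padded input at this output position is [-2 -1 0.8]. Elementwise product with the kernel and sum: -2·0.5 + 0.8·1.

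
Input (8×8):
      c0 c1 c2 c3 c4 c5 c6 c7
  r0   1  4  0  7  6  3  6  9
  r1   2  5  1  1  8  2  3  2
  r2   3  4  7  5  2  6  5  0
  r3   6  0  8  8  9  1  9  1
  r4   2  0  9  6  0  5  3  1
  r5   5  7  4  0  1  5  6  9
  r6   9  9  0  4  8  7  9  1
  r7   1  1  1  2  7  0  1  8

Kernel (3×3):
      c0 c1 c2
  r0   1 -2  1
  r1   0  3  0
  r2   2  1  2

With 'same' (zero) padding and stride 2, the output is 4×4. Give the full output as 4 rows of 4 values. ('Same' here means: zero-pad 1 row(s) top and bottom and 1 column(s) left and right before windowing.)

15 13 32 29
16 49 20 26
13 37 2 27
27 6 38 46

Output[0,0]: The receptive field on the zero-padded input at this output position is [0 0 0 / 0 1 4 / 0 2 5]. Elementwise product with the kernel and sum: 0·1 + 0·-2 + 0·1 + 1·3 + 0·2 + 2·1 + 5·2.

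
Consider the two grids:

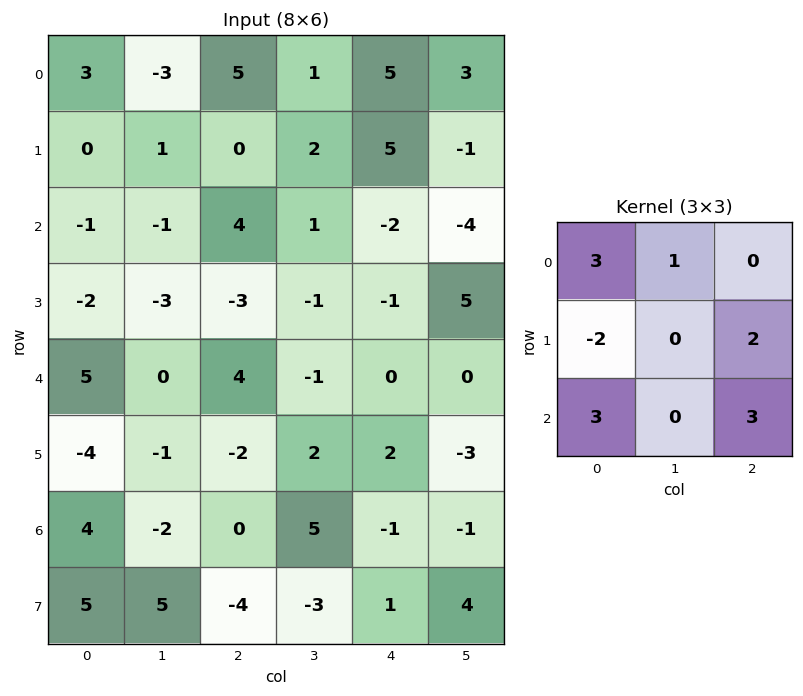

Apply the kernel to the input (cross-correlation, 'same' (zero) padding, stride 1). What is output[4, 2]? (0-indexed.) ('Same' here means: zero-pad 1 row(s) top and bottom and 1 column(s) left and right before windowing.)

-11

The receptive field on the zero-padded input at this output position is [-3 -3 -1 / 0 4 -1 / -1 -2 2]. Elementwise product with the kernel and sum: -3·3 + -3·1 + 0·-2 + -1·2 + -1·3 + 2·3.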